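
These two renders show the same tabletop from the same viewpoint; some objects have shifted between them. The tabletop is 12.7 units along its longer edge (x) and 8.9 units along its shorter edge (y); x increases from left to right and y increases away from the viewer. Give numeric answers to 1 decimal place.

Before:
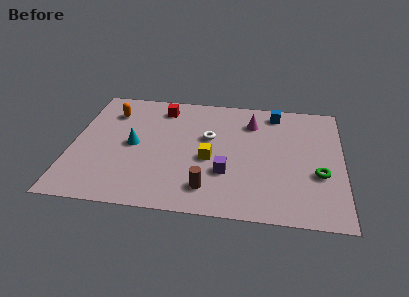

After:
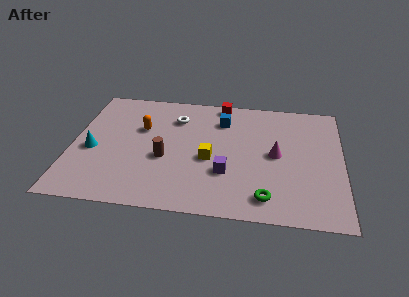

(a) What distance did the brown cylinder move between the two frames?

2.8

From (6.5, 1.7) to (4.4, 3.6), the brown cylinder covered √(2.1² + 1.9²) ≈ 2.8 units.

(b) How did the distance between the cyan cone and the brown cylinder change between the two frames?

-1.1

Before: roughly 4.5 units apart; after: 3.4. That's 1.1 units closer together.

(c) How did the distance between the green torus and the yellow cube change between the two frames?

-1.5

They were about 5.1 units apart before and 3.6 after — 1.5 units closer together.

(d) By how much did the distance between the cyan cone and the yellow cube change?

+1.9

They were about 3.6 units apart before and 5.5 after — 1.9 units further apart.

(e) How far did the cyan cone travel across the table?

2.0

From (2.9, 4.4) to (1.0, 3.8), the cyan cone covered √(1.9² + 0.6²) ≈ 2.0 units.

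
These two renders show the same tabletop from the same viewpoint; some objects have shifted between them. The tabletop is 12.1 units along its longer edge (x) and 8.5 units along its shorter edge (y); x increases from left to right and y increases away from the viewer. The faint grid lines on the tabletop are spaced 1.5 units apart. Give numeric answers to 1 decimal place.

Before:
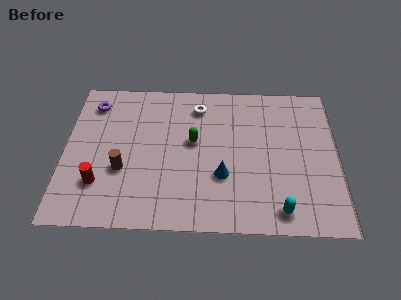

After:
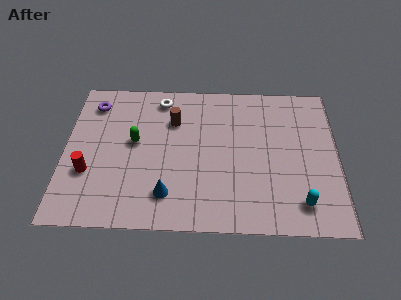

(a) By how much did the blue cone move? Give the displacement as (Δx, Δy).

(-2.4, -1.1)

The blue cone started near (7.0, 2.9) and ended near (4.6, 1.8).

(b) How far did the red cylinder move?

0.8

The red cylinder moved from about (1.6, 2.3) to (1.1, 2.9), a distance of √(0.5² + 0.6²) ≈ 0.8.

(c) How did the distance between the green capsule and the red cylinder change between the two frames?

-2.1

Before: roughly 4.8 units apart; after: 2.7. That's 2.1 units closer together.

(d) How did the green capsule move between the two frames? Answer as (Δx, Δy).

(-2.6, -0.1)

The green capsule was at about (5.7, 4.8) and moved to about (3.1, 4.7).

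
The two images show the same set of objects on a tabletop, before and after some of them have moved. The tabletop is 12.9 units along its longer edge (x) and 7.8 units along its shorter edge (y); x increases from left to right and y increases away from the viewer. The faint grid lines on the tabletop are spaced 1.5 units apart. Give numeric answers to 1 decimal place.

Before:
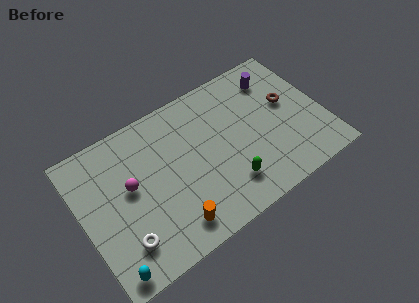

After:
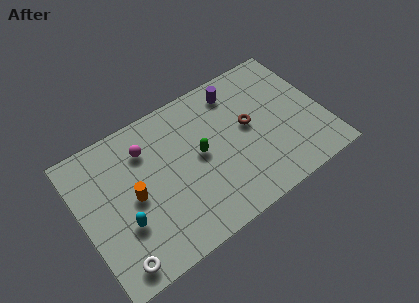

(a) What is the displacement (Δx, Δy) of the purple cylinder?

(-2.1, 0.3)

The purple cylinder was at about (10.8, 6.2) and moved to about (8.7, 6.5).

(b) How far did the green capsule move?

2.5

The green capsule was near (7.4, 1.8) before and (6.3, 4.1) after, so it travelled √(1.1² + 2.3²) ≈ 2.5 units.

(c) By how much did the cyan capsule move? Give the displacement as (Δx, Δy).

(1.1, 1.9)

From the two frames, the cyan capsule sits at roughly (0.9, 0.8) before and (2.0, 2.7) after.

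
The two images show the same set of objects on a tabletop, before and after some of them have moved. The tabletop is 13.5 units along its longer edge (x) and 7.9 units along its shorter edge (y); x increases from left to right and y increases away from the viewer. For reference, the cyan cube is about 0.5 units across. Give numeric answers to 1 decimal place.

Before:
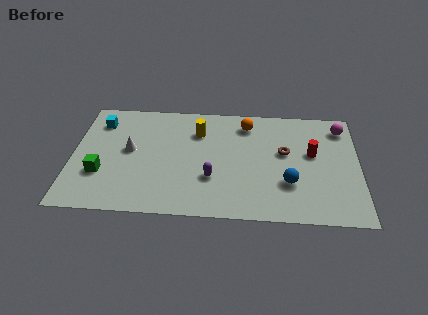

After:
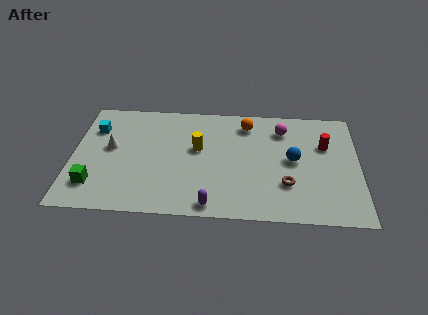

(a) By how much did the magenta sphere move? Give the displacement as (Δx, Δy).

(-2.8, -0.3)

The magenta sphere was at about (12.7, 6.5) and moved to about (9.9, 6.2).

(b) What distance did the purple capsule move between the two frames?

1.8

The purple capsule moved from about (6.6, 2.6) to (6.6, 0.8), a distance of √(0.0² + 1.8²) ≈ 1.8.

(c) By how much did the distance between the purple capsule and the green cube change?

+0.4

They were about 5.2 units apart before and 5.6 after — 0.4 units further apart.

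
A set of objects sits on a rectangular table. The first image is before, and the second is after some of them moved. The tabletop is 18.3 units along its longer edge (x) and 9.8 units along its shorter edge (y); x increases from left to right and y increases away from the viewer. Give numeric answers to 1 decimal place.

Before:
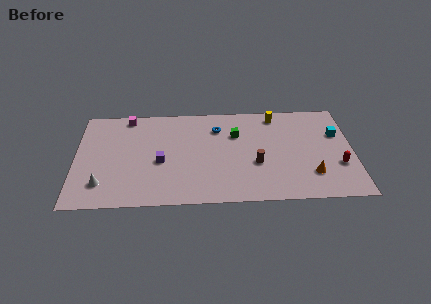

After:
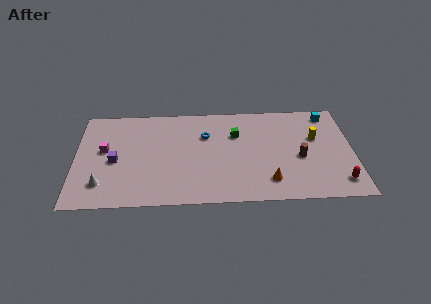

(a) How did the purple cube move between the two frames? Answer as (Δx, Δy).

(-3.0, 0.2)

The purple cube was at about (5.6, 4.2) and moved to about (2.6, 4.4).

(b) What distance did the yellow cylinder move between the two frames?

3.5

From (13.3, 8.5) to (15.9, 6.1), the yellow cylinder covered √(2.6² + 2.4²) ≈ 3.5 units.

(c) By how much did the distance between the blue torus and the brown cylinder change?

+2.2

Before: roughly 4.5 units apart; after: 6.7. That's 2.2 units further apart.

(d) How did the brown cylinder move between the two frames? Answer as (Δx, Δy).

(2.9, 0.5)

From the two frames, the brown cylinder sits at roughly (11.9, 3.7) before and (14.8, 4.2) after.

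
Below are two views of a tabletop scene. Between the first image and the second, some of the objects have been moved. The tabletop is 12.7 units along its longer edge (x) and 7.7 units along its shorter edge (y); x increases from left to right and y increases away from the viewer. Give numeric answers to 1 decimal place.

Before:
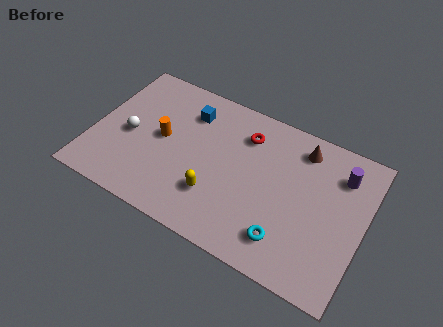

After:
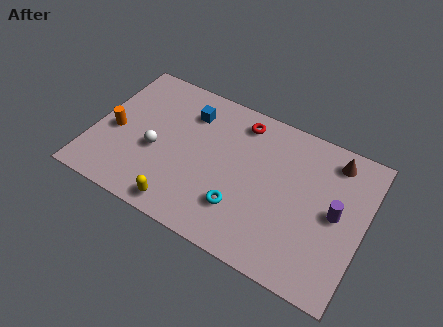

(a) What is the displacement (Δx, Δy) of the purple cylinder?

(0.0, -2.0)

From the two frames, the purple cylinder sits at roughly (11.4, 5.9) before and (11.4, 3.9) after.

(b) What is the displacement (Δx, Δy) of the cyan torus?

(-2.2, 0.5)

The cyan torus was at about (9.4, 1.6) and moved to about (7.2, 2.1).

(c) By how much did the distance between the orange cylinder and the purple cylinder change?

+2.0

Before: roughly 8.4 units apart; after: 10.4. That's 2.0 units further apart.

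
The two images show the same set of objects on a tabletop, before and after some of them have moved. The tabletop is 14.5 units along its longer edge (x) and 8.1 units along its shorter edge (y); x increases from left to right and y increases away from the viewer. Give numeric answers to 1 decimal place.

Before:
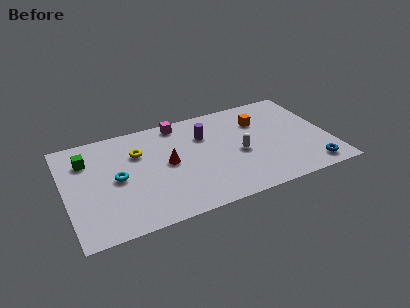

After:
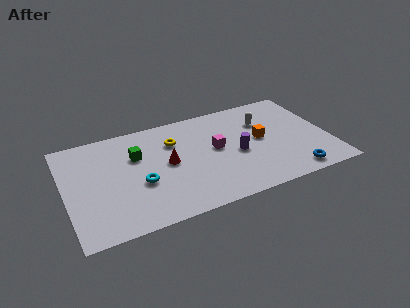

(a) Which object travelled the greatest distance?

the magenta cube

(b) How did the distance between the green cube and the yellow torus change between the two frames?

-0.7

Before: roughly 2.8 units apart; after: 2.1. That's 0.7 units closer together.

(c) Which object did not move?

the red cone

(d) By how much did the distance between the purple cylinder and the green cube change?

-0.8

They were about 6.5 units apart before and 5.7 after — 0.8 units closer together.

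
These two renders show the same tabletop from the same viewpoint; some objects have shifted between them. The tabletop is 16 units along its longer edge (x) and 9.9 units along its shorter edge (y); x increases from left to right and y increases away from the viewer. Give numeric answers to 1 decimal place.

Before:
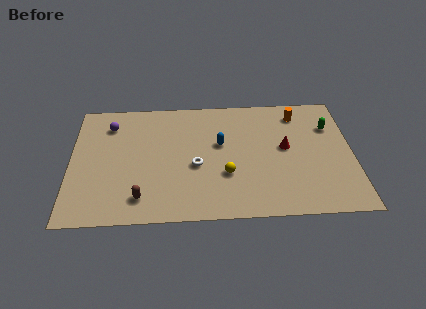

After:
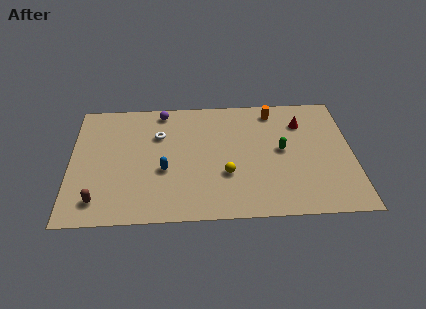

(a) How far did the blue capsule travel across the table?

3.8

The blue capsule was near (8.5, 5.9) before and (5.3, 3.9) after, so it travelled √(3.2² + 2.0²) ≈ 3.8 units.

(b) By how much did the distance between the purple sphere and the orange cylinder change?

-4.4

Before: roughly 10.8 units apart; after: 6.4. That's 4.4 units closer together.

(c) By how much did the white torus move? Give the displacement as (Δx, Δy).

(-2.1, 2.6)

The white torus was at about (7.1, 4.2) and moved to about (5.0, 6.8).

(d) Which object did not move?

the yellow sphere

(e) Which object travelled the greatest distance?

the blue capsule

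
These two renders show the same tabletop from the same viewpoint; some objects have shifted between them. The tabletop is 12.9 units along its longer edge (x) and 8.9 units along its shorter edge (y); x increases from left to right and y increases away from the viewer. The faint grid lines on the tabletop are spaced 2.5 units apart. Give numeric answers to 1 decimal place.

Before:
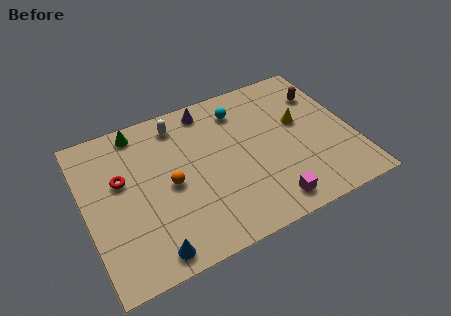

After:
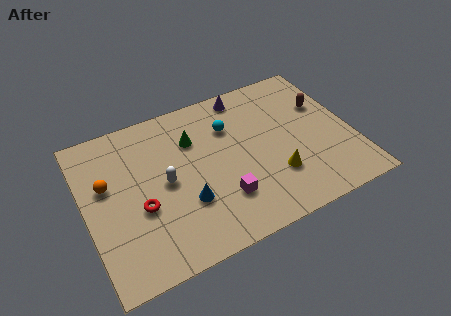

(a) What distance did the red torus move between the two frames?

2.0

The red torus was near (1.8, 5.4) before and (2.5, 3.5) after, so it travelled √(0.7² + 1.9²) ≈ 2.0 units.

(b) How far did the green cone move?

3.0

The green cone was near (2.9, 7.9) before and (5.4, 6.3) after, so it travelled √(2.5² + 1.6²) ≈ 3.0 units.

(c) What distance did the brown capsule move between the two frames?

0.7

The brown capsule was near (11.8, 6.5) before and (11.8, 5.8) after, so it travelled √(0.0² + 0.7²) ≈ 0.7 units.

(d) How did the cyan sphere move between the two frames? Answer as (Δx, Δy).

(-0.6, -0.8)

The cyan sphere was at about (7.8, 7.1) and moved to about (7.2, 6.3).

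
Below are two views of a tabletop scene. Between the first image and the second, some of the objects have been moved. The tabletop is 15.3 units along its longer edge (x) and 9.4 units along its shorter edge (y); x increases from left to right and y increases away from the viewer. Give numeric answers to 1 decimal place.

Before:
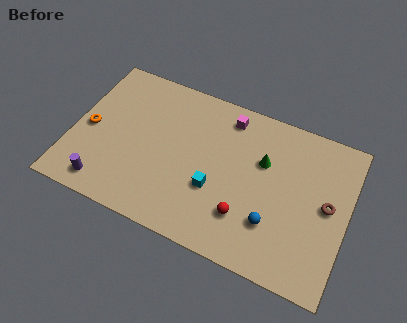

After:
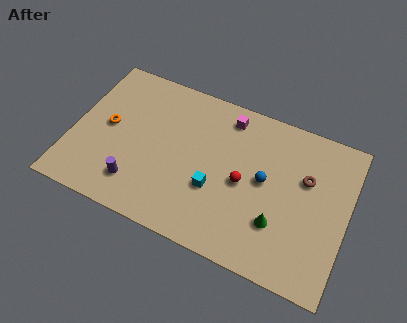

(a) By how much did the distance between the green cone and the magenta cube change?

+3.3

The distance was about 2.9 in the first image and 6.2 in the second, so they moved 3.3 units further apart.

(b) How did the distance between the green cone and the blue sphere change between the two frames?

-1.1

The distance was about 3.5 in the first image and 2.4 in the second, so they moved 1.1 units closer together.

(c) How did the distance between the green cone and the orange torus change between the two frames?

+0.3

They were about 9.7 units apart before and 10.0 after — 0.3 units further apart.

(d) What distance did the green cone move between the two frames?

3.5

The green cone was near (10.5, 6.1) before and (11.7, 2.8) after, so it travelled √(1.2² + 3.3²) ≈ 3.5 units.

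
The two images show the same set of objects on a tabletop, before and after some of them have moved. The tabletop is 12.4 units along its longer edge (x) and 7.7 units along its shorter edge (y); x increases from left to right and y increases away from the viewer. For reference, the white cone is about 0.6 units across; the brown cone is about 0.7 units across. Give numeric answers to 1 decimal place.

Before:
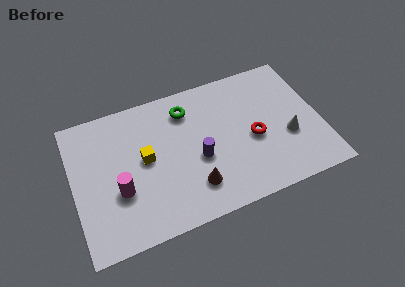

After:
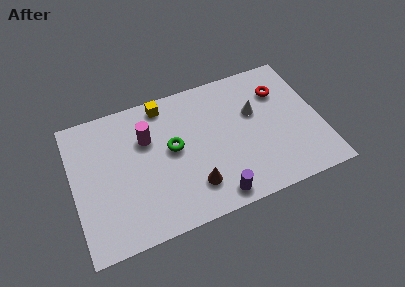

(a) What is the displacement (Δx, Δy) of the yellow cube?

(1.2, 2.7)

From the two frames, the yellow cube sits at roughly (3.6, 4.1) before and (4.8, 6.8) after.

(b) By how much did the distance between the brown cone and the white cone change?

-0.5

Before: roughly 5.0 units apart; after: 4.5. That's 0.5 units closer together.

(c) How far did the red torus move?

2.7

The red torus moved from about (9.0, 3.4) to (10.6, 5.6), a distance of √(1.6² + 2.2²) ≈ 2.7.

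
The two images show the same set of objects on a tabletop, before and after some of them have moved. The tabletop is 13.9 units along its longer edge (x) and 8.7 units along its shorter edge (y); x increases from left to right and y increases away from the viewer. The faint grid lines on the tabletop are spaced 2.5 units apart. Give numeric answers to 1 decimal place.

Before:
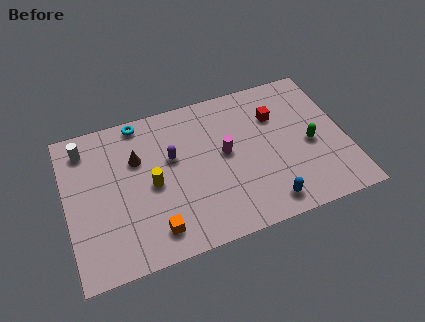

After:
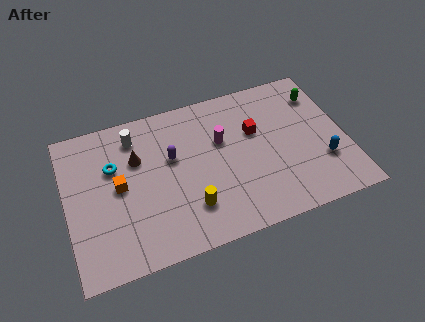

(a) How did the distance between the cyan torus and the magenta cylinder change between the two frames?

+0.3

They were about 5.1 units apart before and 5.4 after — 0.3 units further apart.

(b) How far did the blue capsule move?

3.4

The blue capsule was near (9.6, 1.2) before and (12.6, 2.7) after, so it travelled √(3.0² + 1.5²) ≈ 3.4 units.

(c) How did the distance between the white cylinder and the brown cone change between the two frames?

-1.6

Before: roughly 2.9 units apart; after: 1.3. That's 1.6 units closer together.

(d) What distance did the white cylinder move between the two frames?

2.5

The white cylinder was near (1.1, 7.2) before and (3.6, 7.1) after, so it travelled √(2.5² + 0.1²) ≈ 2.5 units.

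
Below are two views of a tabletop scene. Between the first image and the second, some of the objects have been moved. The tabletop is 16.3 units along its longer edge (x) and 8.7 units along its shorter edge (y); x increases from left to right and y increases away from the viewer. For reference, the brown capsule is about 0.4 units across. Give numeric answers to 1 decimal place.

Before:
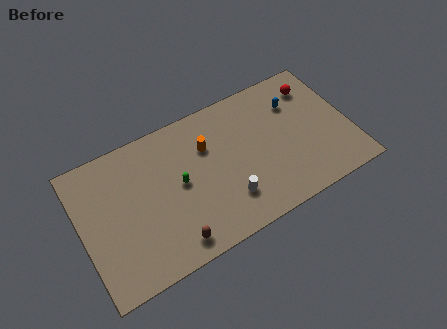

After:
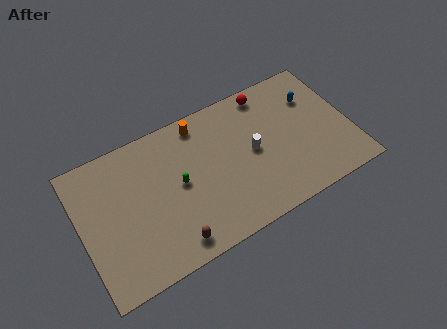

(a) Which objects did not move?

the green capsule and the brown capsule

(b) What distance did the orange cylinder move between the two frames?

1.6

The orange cylinder was near (7.8, 6.0) before and (7.6, 7.6) after, so it travelled √(0.2² + 1.6²) ≈ 1.6 units.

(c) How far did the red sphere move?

2.9

The red sphere was near (14.6, 6.9) before and (11.8, 7.7) after, so it travelled √(2.8² + 0.8²) ≈ 2.9 units.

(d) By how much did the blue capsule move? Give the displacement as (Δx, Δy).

(1.1, -0.1)

From the two frames, the blue capsule sits at roughly (13.3, 6.3) before and (14.4, 6.2) after.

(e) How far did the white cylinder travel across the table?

2.9

From (8.5, 2.2) to (10.4, 4.4), the white cylinder covered √(1.9² + 2.2²) ≈ 2.9 units.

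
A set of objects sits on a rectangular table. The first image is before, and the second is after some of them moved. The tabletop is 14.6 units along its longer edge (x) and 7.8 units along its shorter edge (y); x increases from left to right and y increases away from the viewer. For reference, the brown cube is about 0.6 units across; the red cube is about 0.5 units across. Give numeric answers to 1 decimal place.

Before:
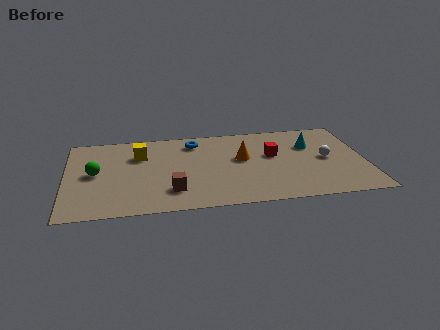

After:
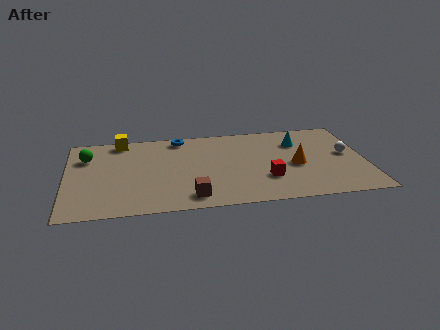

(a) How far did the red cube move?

2.2

The red cube was near (10.1, 4.6) before and (9.7, 2.4) after, so it travelled √(0.4² + 2.2²) ≈ 2.2 units.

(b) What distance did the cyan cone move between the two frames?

0.7

The cyan cone was near (12.0, 5.3) before and (11.4, 5.7) after, so it travelled √(0.6² + 0.4²) ≈ 0.7 units.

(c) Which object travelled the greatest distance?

the orange cone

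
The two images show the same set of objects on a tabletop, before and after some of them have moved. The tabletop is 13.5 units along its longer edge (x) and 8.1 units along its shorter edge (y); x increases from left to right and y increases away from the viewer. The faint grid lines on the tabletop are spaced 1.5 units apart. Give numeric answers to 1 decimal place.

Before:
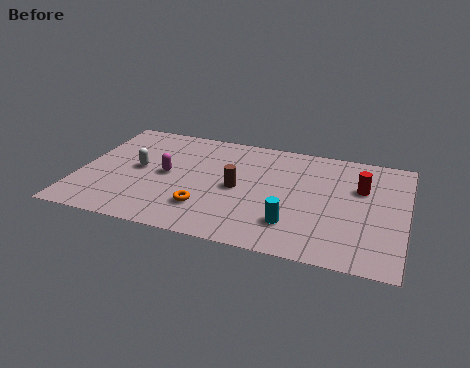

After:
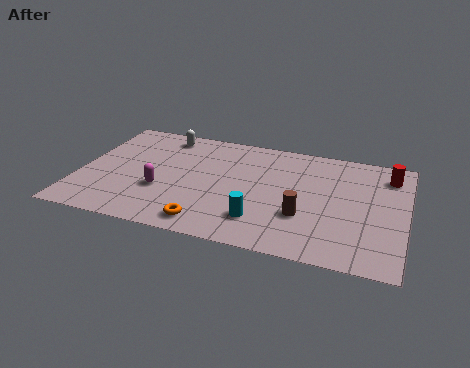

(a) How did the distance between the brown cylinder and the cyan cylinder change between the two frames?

-1.2

The distance was about 3.1 in the first image and 1.9 in the second, so they moved 1.2 units closer together.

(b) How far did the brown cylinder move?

3.0

The brown cylinder was near (6.6, 3.9) before and (9.4, 2.7) after, so it travelled √(2.8² + 1.2²) ≈ 3.0 units.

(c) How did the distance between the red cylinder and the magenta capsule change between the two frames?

+1.8

The distance was about 8.1 in the first image and 9.9 in the second, so they moved 1.8 units further apart.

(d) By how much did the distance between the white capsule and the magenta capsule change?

+2.9

The distance was about 1.2 in the first image and 4.1 in the second, so they moved 2.9 units further apart.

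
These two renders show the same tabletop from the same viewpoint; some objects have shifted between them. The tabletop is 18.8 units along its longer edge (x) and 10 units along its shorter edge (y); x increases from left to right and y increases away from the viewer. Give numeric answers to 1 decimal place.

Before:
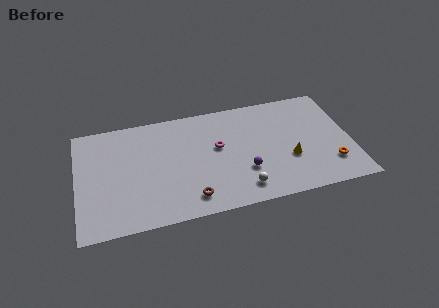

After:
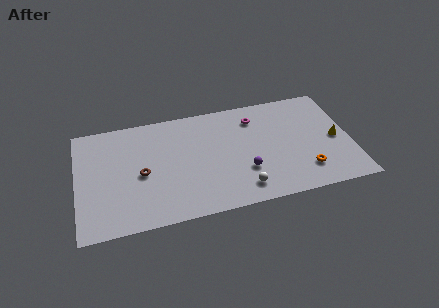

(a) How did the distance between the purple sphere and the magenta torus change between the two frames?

+1.7

The distance was about 3.1 in the first image and 4.8 in the second, so they moved 1.7 units further apart.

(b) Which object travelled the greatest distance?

the brown torus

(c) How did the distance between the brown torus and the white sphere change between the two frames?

+3.8

The distance was about 3.5 in the first image and 7.3 in the second, so they moved 3.8 units further apart.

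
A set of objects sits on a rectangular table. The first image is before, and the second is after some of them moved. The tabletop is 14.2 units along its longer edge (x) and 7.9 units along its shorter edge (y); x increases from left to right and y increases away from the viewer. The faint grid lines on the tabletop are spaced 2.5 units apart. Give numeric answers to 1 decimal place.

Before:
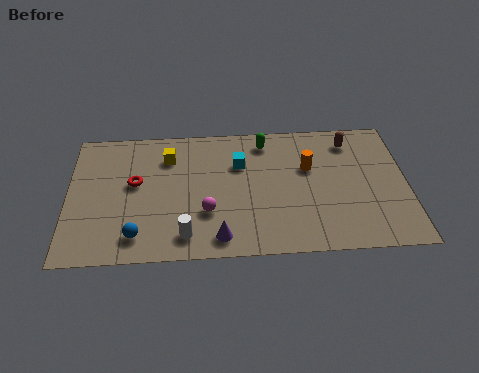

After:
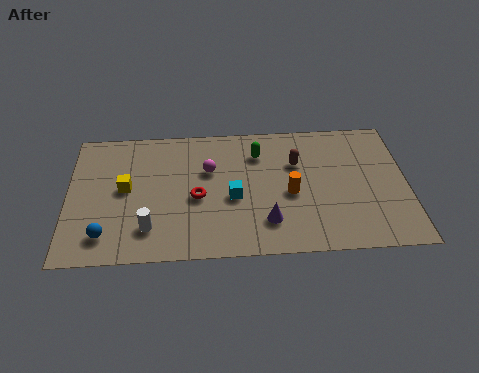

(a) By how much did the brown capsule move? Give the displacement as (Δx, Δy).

(-2.3, -1.2)

From the two frames, the brown capsule sits at roughly (11.9, 6.5) before and (9.6, 5.3) after.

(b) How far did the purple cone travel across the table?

2.2

From (6.3, 1.1) to (8.3, 1.9), the purple cone covered √(2.0² + 0.8²) ≈ 2.2 units.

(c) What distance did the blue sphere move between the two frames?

1.3

The blue sphere moved from about (2.9, 1.4) to (1.6, 1.5), a distance of √(1.3² + 0.1²) ≈ 1.3.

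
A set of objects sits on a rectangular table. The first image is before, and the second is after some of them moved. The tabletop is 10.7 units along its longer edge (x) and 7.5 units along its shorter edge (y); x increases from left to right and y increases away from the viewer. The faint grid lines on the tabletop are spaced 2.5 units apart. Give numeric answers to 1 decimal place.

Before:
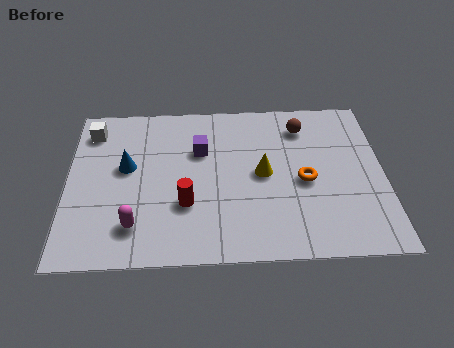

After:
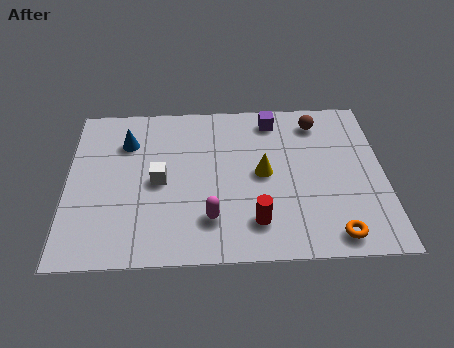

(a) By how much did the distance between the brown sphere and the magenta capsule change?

-1.5

They were about 7.2 units apart before and 5.7 after — 1.5 units closer together.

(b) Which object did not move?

the yellow cone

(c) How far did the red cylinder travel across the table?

2.5

From (4.0, 2.5) to (6.3, 1.6), the red cylinder covered √(2.3² + 0.9²) ≈ 2.5 units.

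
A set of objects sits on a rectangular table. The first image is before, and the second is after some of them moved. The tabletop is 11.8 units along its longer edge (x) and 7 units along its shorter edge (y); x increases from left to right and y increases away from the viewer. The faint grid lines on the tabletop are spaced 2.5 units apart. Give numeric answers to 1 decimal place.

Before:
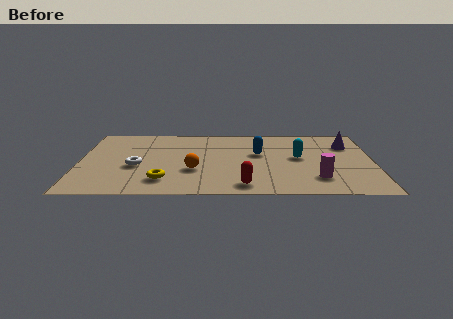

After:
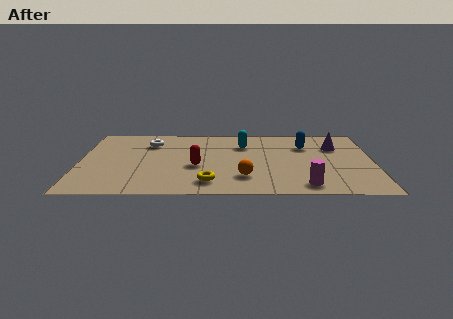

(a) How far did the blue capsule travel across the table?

2.1

From (7.2, 4.2) to (9.1, 5.0), the blue capsule covered √(1.9² + 0.8²) ≈ 2.1 units.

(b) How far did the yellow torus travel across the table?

1.8

The yellow torus was near (3.4, 1.5) before and (5.2, 1.3) after, so it travelled √(1.8² + 0.2²) ≈ 1.8 units.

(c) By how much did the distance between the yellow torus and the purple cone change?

-2.0

The distance was about 8.2 in the first image and 6.2 in the second, so they moved 2.0 units closer together.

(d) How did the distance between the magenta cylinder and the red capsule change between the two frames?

+1.7

Before: roughly 3.0 units apart; after: 4.7. That's 1.7 units further apart.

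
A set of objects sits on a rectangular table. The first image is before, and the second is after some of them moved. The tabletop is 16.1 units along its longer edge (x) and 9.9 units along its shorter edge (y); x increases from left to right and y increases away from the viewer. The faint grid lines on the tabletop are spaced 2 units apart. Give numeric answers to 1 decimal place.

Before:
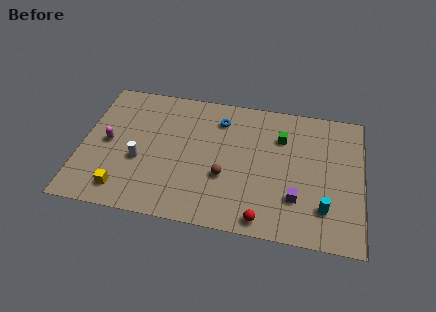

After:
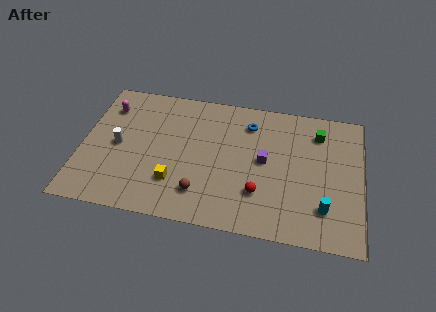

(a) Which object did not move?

the cyan cylinder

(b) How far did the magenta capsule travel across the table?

2.7

The magenta capsule moved from about (1.5, 4.9) to (1.3, 7.6), a distance of √(0.2² + 2.7²) ≈ 2.7.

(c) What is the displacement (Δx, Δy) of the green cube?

(2.1, 0.7)

The green cube started near (11.4, 7.1) and ended near (13.5, 7.8).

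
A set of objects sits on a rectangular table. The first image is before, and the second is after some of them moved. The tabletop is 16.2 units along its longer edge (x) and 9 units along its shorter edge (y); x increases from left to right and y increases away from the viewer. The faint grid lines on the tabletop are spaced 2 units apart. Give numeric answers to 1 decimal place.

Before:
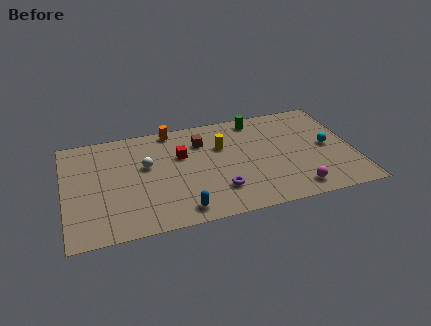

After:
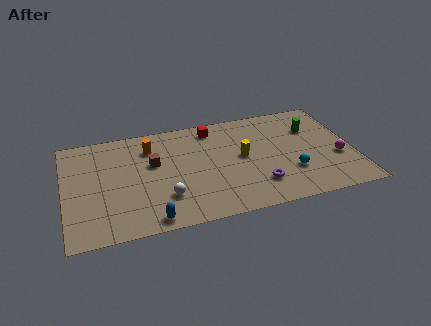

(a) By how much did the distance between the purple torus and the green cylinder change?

-0.8

Before: roughly 6.1 units apart; after: 5.3. That's 0.8 units closer together.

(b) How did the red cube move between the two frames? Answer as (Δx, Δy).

(1.9, 1.9)

The red cube started near (6.6, 5.8) and ended near (8.5, 7.7).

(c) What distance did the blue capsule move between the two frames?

1.7

The blue capsule moved from about (6.3, 1.2) to (4.6, 0.9), a distance of √(1.7² + 0.3²) ≈ 1.7.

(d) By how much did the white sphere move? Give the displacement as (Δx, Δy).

(0.9, -2.9)

The white sphere was at about (4.6, 5.4) and moved to about (5.5, 2.5).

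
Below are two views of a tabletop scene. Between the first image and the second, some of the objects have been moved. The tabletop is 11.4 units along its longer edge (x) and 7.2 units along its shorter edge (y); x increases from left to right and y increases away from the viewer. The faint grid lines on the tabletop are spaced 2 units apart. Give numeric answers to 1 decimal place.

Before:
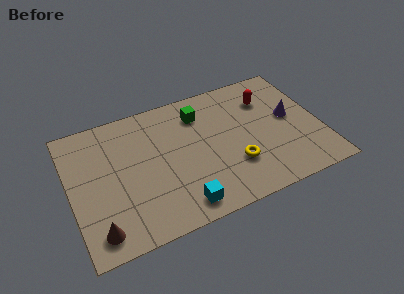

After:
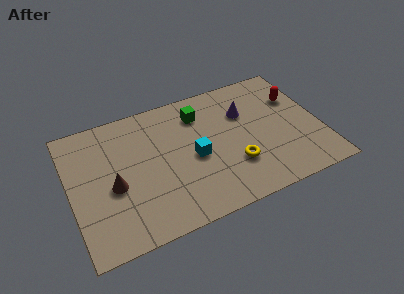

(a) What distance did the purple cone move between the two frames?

2.2

From (10.1, 3.9) to (8.1, 4.9), the purple cone covered √(2.0² + 1.0²) ≈ 2.2 units.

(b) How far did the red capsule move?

1.4

The red capsule was near (9.2, 5.3) before and (10.5, 4.9) after, so it travelled √(1.3² + 0.4²) ≈ 1.4 units.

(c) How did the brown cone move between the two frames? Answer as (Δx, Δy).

(0.9, 2.0)

From the two frames, the brown cone sits at roughly (1.0, 1.1) before and (1.9, 3.1) after.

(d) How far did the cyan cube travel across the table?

2.5

The cyan cube moved from about (4.7, 1.0) to (5.6, 3.3), a distance of √(0.9² + 2.3²) ≈ 2.5.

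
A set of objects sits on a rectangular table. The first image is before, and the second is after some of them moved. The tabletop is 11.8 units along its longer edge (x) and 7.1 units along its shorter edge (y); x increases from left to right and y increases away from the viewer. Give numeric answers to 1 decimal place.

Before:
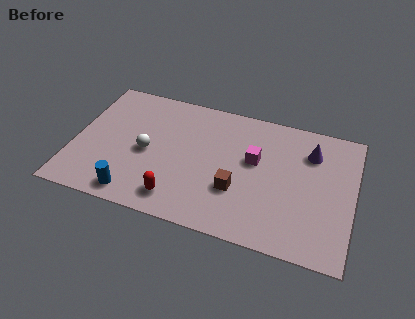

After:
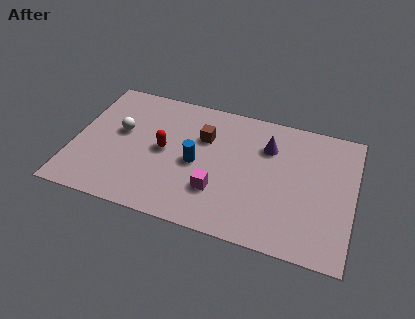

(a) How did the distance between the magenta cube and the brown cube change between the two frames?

+0.9

The distance was about 1.9 in the first image and 2.8 in the second, so they moved 0.9 units further apart.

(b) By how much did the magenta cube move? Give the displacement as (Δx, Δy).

(-1.4, -2.1)

The magenta cube started near (7.6, 4.2) and ended near (6.2, 2.1).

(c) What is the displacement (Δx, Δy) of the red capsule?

(-0.8, 2.4)

The red capsule was at about (4.6, 1.2) and moved to about (3.8, 3.6).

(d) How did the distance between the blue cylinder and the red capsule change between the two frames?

-0.4

Before: roughly 1.8 units apart; after: 1.4. That's 0.4 units closer together.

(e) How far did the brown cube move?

2.9

From (7.0, 2.4) to (5.4, 4.8), the brown cube covered √(1.6² + 2.4²) ≈ 2.9 units.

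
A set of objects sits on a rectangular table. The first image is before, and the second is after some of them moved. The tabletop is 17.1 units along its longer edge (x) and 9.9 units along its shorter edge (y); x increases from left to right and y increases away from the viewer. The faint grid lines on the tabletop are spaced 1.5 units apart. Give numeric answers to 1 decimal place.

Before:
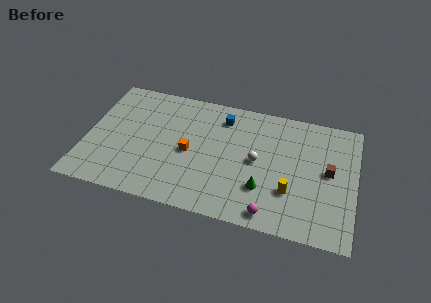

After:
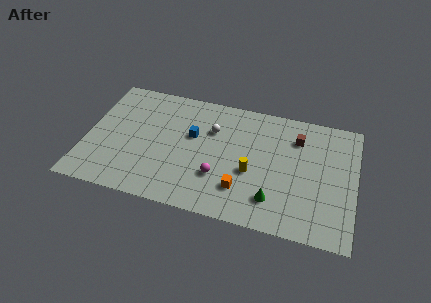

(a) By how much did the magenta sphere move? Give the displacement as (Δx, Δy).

(-3.4, 2.0)

From the two frames, the magenta sphere sits at roughly (12.0, 1.1) before and (8.6, 3.1) after.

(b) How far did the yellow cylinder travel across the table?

2.7

The yellow cylinder was near (13.1, 3.1) before and (10.6, 4.0) after, so it travelled √(2.5² + 0.9²) ≈ 2.7 units.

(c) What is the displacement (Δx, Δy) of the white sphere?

(-3.0, 1.8)

The white sphere started near (10.9, 5.0) and ended near (7.9, 6.8).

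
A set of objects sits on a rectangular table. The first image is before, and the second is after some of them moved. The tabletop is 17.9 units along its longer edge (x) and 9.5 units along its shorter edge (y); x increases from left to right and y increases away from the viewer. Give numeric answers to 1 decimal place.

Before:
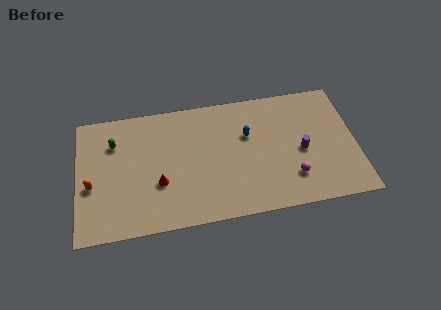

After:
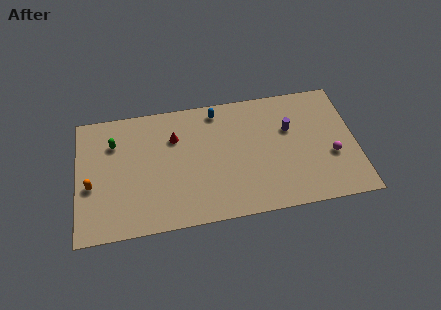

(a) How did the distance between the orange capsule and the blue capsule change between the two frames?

-1.0

Before: roughly 10.3 units apart; after: 9.3. That's 1.0 units closer together.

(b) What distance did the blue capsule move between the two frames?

2.9

The blue capsule was near (11.0, 6.1) before and (9.1, 8.3) after, so it travelled √(1.9² + 2.2²) ≈ 2.9 units.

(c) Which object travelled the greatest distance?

the red cone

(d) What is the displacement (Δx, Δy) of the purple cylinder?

(-0.7, 1.8)

The purple cylinder was at about (14.4, 4.3) and moved to about (13.7, 6.1).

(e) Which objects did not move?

the orange capsule and the green capsule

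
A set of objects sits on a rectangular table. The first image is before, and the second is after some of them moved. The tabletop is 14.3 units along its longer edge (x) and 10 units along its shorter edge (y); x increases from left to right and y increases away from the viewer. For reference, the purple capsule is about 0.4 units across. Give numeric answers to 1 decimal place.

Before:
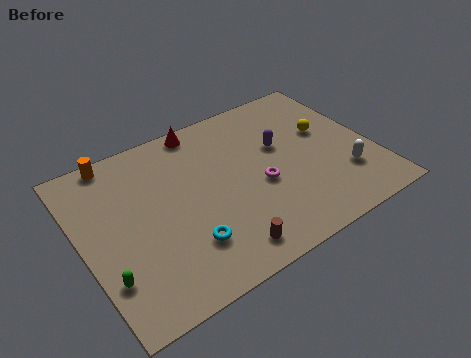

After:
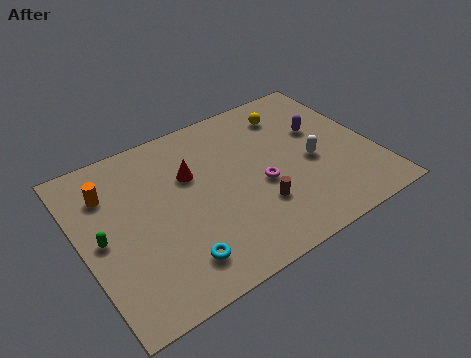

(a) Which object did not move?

the magenta torus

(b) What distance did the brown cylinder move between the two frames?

2.6

The brown cylinder moved from about (6.2, 1.4) to (8.2, 3.0), a distance of √(2.0² + 1.6²) ≈ 2.6.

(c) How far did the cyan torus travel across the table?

0.9

The cyan torus moved from about (4.6, 2.6) to (4.0, 1.9), a distance of √(0.6² + 0.7²) ≈ 0.9.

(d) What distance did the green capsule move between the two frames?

2.2

From (0.8, 2.7) to (0.9, 4.9), the green capsule covered √(0.1² + 2.2²) ≈ 2.2 units.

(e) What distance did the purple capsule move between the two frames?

2.0

The purple capsule moved from about (10.0, 6.1) to (12.0, 6.2), a distance of √(2.0² + 0.1²) ≈ 2.0.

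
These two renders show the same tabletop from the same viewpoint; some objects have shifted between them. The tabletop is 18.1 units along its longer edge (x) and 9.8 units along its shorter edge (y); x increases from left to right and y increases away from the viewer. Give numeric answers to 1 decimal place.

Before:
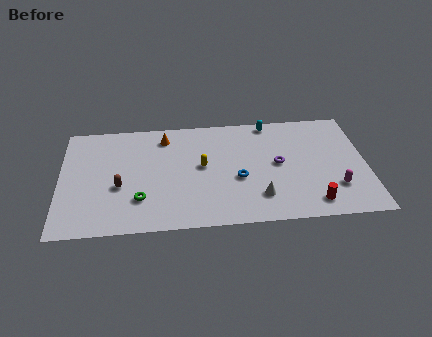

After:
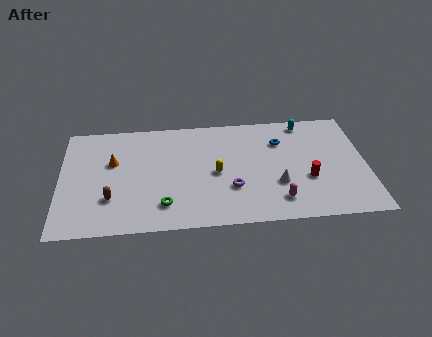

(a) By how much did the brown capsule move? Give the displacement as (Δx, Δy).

(-0.5, -1.0)

The brown capsule started near (3.5, 3.9) and ended near (3.0, 2.9).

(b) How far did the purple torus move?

3.4

From (12.9, 5.1) to (10.1, 3.2), the purple torus covered √(2.8² + 1.9²) ≈ 3.4 units.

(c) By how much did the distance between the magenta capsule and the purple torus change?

-1.1

They were about 4.1 units apart before and 3.0 after — 1.1 units closer together.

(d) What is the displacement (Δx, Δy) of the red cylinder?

(-0.2, 2.1)

The red cylinder started near (14.8, 1.5) and ended near (14.6, 3.6).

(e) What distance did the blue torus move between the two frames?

4.0

The blue torus moved from about (10.5, 4.0) to (13.1, 7.1), a distance of √(2.6² + 3.1²) ≈ 4.0.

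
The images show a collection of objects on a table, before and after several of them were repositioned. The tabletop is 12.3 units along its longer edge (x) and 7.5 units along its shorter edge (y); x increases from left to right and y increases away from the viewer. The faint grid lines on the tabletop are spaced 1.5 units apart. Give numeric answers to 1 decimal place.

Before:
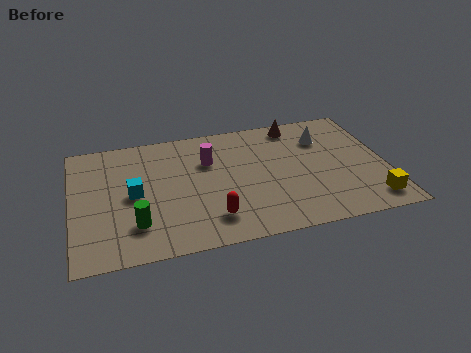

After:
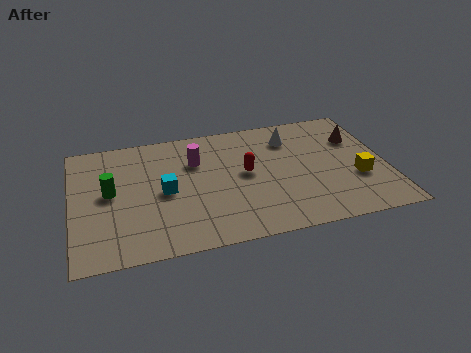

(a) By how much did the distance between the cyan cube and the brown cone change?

+0.7

Before: roughly 7.2 units apart; after: 7.9. That's 0.7 units further apart.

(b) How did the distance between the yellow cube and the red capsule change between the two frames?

-1.7

The distance was about 6.2 in the first image and 4.5 in the second, so they moved 1.7 units closer together.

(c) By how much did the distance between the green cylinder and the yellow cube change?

+0.6

Before: roughly 9.1 units apart; after: 9.7. That's 0.6 units further apart.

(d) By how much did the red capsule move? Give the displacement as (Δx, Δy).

(1.5, 2.4)

The red capsule started near (5.3, 1.6) and ended near (6.8, 4.0).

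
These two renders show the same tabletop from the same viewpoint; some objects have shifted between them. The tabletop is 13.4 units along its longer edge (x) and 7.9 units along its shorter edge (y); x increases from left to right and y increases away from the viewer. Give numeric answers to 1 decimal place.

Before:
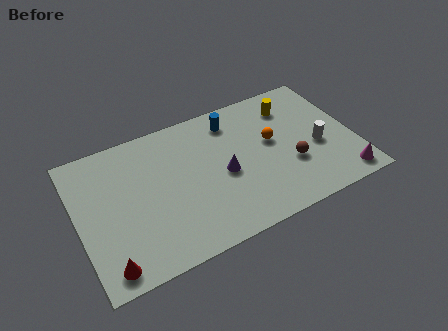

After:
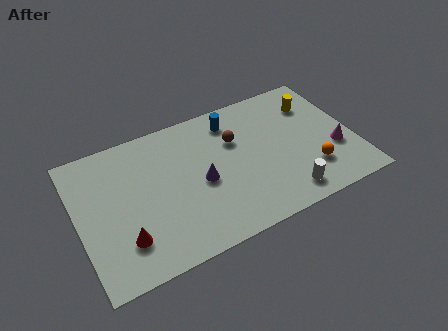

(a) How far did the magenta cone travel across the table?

1.8

From (12.5, 1.0) to (12.4, 2.8), the magenta cone covered √(0.1² + 1.8²) ≈ 1.8 units.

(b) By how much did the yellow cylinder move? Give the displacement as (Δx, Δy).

(1.1, -0.3)

The yellow cylinder was at about (10.7, 6.2) and moved to about (11.8, 5.9).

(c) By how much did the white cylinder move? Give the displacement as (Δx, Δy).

(-1.9, -2.1)

From the two frames, the white cylinder sits at roughly (11.6, 3.3) before and (9.7, 1.2) after.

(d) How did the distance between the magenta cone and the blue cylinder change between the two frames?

-1.3

The distance was about 7.2 in the first image and 5.9 in the second, so they moved 1.3 units closer together.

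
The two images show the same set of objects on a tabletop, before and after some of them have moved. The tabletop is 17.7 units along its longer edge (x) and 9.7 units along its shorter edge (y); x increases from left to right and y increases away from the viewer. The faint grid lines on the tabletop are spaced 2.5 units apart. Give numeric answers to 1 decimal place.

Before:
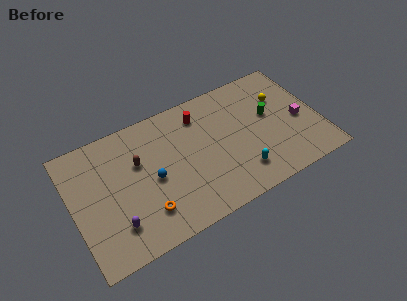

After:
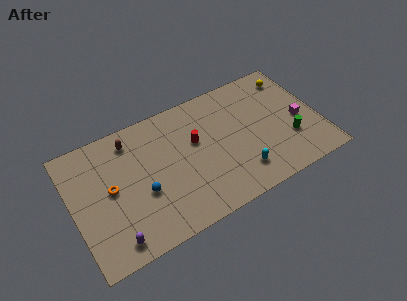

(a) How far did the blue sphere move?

1.1

The blue sphere moved from about (5.6, 4.5) to (4.8, 3.8), a distance of √(0.8² + 0.7²) ≈ 1.1.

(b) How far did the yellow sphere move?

1.7

The yellow sphere moved from about (15.3, 6.6) to (16.3, 8.0), a distance of √(1.0² + 1.4²) ≈ 1.7.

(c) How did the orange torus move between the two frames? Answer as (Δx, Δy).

(-2.1, 2.8)

The orange torus was at about (4.8, 2.3) and moved to about (2.7, 5.1).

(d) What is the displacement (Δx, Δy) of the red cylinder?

(-0.6, -1.9)

The red cylinder started near (9.5, 7.8) and ended near (8.9, 5.9).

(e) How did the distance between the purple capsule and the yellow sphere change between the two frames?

+2.1

Before: roughly 13.3 units apart; after: 15.4. That's 2.1 units further apart.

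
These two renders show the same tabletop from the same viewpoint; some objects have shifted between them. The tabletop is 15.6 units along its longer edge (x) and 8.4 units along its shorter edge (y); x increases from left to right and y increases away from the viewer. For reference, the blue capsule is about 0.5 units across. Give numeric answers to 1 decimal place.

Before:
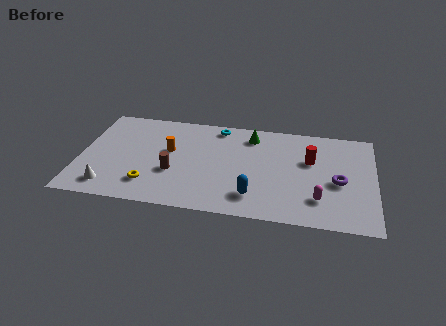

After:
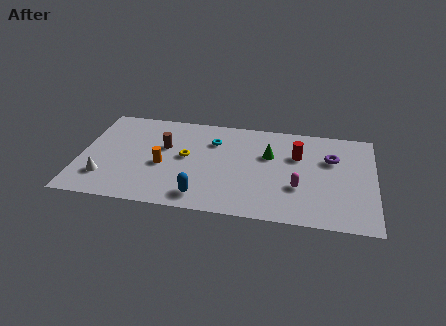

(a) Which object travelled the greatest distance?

the yellow torus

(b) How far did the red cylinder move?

0.8

From (12.2, 5.3) to (11.5, 5.6), the red cylinder covered √(0.7² + 0.3²) ≈ 0.8 units.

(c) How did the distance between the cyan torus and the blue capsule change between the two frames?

-1.2

Before: roughly 6.0 units apart; after: 4.8. That's 1.2 units closer together.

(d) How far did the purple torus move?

1.9

From (13.7, 3.7) to (13.3, 5.6), the purple torus covered √(0.4² + 1.9²) ≈ 1.9 units.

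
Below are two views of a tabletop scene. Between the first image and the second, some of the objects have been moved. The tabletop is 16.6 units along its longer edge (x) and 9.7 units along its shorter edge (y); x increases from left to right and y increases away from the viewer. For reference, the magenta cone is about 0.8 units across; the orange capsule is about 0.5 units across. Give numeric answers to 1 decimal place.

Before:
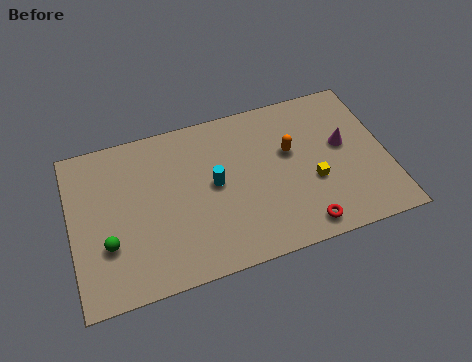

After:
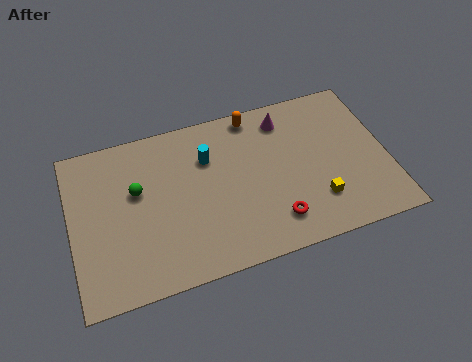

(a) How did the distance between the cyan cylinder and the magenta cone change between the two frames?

-2.5

Before: roughly 6.9 units apart; after: 4.4. That's 2.5 units closer together.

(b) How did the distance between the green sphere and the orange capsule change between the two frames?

-3.2

The distance was about 10.2 in the first image and 7.0 in the second, so they moved 3.2 units closer together.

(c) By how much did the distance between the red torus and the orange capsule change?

+2.0

They were about 4.7 units apart before and 6.7 after — 2.0 units further apart.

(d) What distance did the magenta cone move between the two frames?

3.8

The magenta cone moved from about (14.4, 5.5) to (11.5, 8.0), a distance of √(2.9² + 2.5²) ≈ 3.8.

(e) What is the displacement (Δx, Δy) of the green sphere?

(1.7, 2.7)

From the two frames, the green sphere sits at roughly (1.8, 3.2) before and (3.5, 5.9) after.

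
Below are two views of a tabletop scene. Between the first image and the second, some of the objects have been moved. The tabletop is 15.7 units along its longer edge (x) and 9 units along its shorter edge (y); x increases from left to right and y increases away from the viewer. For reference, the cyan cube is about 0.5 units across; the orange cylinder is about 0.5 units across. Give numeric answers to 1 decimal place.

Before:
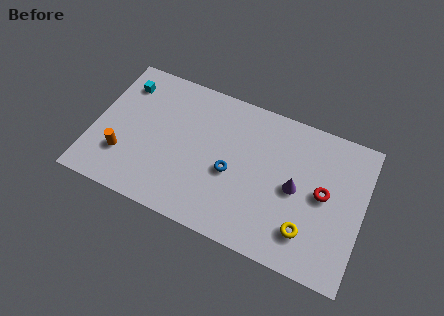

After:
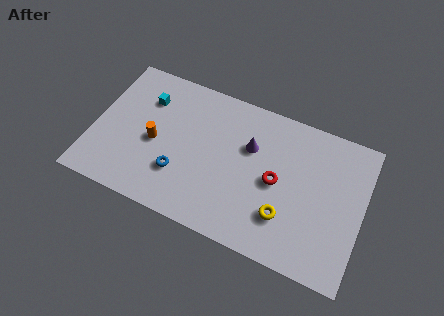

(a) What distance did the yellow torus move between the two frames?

1.4

The yellow torus was near (12.7, 2.1) before and (11.4, 2.5) after, so it travelled √(1.3² + 0.4²) ≈ 1.4 units.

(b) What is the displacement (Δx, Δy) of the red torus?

(-2.7, -0.3)

The red torus was at about (13.4, 4.7) and moved to about (10.7, 4.4).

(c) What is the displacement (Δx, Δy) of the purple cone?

(-2.8, 1.5)

The purple cone was at about (11.8, 4.4) and moved to about (9.0, 5.9).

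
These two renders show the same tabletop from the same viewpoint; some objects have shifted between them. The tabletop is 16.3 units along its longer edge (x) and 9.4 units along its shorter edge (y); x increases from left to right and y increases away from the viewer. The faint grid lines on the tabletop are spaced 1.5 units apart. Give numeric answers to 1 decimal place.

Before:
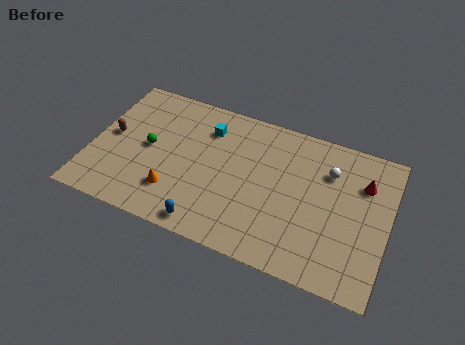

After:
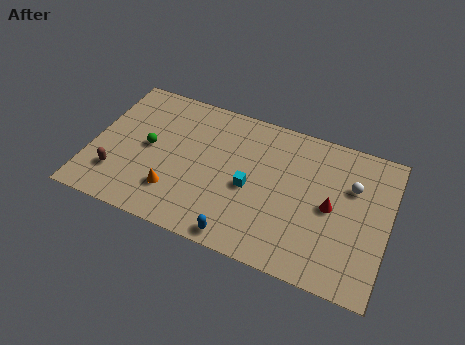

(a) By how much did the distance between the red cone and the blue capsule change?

-3.9

Before: roughly 9.8 units apart; after: 5.9. That's 3.9 units closer together.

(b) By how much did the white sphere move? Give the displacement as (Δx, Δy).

(1.3, -0.5)

The white sphere was at about (12.9, 6.8) and moved to about (14.2, 6.3).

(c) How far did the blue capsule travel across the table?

1.8

The blue capsule moved from about (6.8, 1.0) to (8.6, 0.9), a distance of √(1.8² + 0.1²) ≈ 1.8.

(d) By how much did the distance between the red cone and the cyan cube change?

-4.3

They were about 8.7 units apart before and 4.4 after — 4.3 units closer together.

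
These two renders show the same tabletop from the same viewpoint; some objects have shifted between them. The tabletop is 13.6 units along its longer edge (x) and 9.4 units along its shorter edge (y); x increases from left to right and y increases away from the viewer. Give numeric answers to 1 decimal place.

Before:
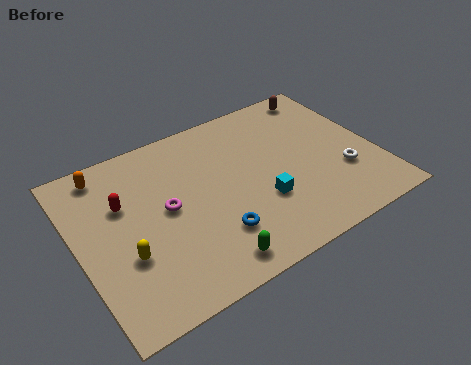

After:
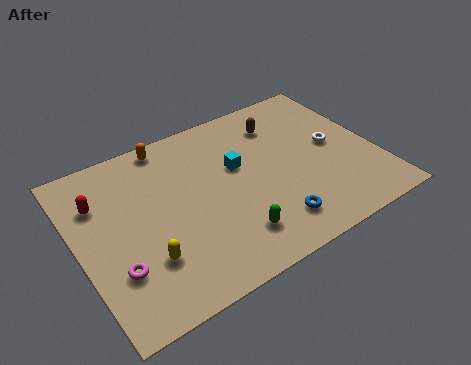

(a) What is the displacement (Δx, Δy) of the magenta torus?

(-2.6, -2.1)

The magenta torus was at about (4.0, 4.9) and moved to about (1.4, 2.8).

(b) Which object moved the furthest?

the magenta torus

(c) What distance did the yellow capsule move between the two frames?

1.0

The yellow capsule was near (1.9, 3.3) before and (2.7, 2.7) after, so it travelled √(0.8² + 0.6²) ≈ 1.0 units.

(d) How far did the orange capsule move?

2.9

The orange capsule moved from about (1.7, 8.2) to (4.6, 8.5), a distance of √(2.9² + 0.3²) ≈ 2.9.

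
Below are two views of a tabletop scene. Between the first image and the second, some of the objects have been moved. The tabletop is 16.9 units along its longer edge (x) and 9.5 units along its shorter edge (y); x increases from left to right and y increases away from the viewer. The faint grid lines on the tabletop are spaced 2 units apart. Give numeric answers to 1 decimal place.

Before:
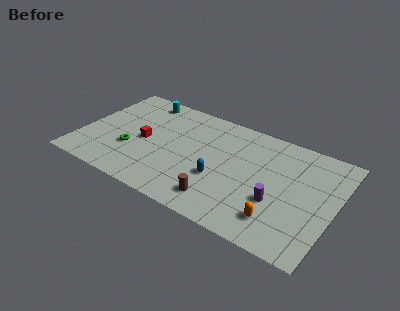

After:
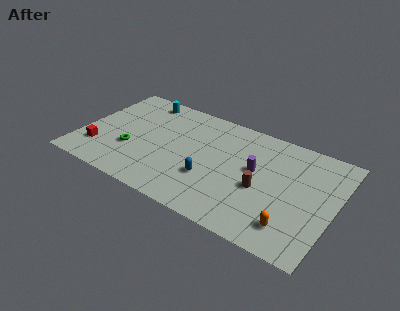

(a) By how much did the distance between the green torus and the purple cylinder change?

-1.4

Before: roughly 9.8 units apart; after: 8.4. That's 1.4 units closer together.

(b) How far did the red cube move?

3.5

The red cube was near (4.2, 4.5) before and (1.4, 2.4) after, so it travelled √(2.8² + 2.1²) ≈ 3.5 units.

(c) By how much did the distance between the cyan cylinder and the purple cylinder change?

-2.3

They were about 11.0 units apart before and 8.7 after — 2.3 units closer together.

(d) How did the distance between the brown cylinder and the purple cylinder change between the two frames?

-2.4

The distance was about 3.9 in the first image and 1.5 in the second, so they moved 2.4 units closer together.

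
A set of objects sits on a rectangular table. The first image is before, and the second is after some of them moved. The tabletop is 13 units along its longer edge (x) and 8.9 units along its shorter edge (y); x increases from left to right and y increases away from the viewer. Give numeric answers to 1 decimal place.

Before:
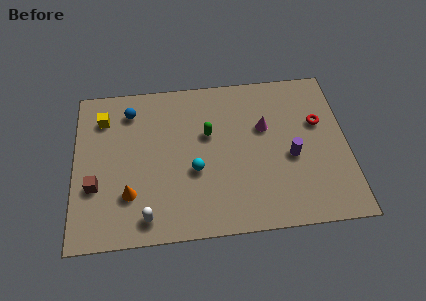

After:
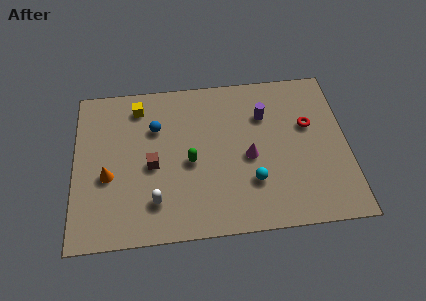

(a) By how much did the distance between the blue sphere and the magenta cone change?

-1.7

They were about 6.6 units apart before and 4.9 after — 1.7 units closer together.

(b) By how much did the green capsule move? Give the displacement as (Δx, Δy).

(-0.9, -1.5)

The green capsule was at about (6.4, 5.5) and moved to about (5.5, 4.0).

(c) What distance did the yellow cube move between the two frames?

1.8

The yellow cube moved from about (1.4, 6.9) to (3.1, 7.4), a distance of √(1.7² + 0.5²) ≈ 1.8.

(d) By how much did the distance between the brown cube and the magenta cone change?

-3.9

They were about 8.5 units apart before and 4.6 after — 3.9 units closer together.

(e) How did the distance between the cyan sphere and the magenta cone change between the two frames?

-2.6

Before: roughly 4.0 units apart; after: 1.4. That's 2.6 units closer together.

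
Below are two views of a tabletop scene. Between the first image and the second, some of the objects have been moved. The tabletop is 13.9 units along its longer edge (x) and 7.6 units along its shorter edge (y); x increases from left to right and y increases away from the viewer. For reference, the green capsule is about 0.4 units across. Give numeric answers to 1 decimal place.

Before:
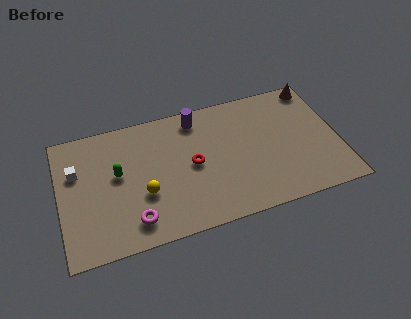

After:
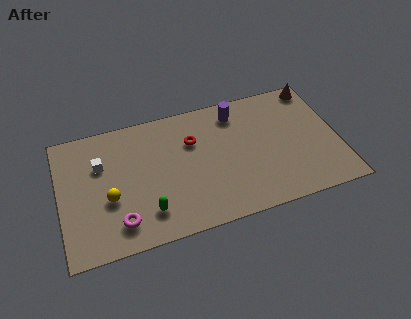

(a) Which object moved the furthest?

the green capsule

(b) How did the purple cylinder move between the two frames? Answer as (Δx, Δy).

(2.0, -0.2)

From the two frames, the purple cylinder sits at roughly (7.0, 6.5) before and (9.0, 6.3) after.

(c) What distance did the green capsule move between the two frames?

2.9

From (2.9, 4.3) to (4.2, 1.7), the green capsule covered √(1.3² + 2.6²) ≈ 2.9 units.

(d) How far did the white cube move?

1.2

The white cube was near (0.9, 5.0) before and (2.1, 5.1) after, so it travelled √(1.2² + 0.1²) ≈ 1.2 units.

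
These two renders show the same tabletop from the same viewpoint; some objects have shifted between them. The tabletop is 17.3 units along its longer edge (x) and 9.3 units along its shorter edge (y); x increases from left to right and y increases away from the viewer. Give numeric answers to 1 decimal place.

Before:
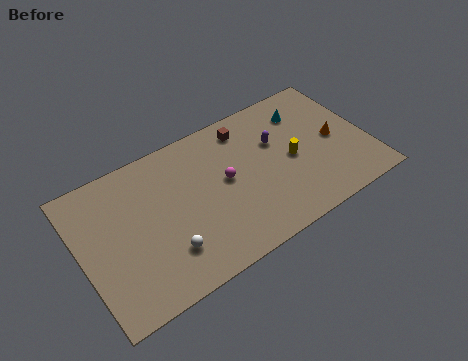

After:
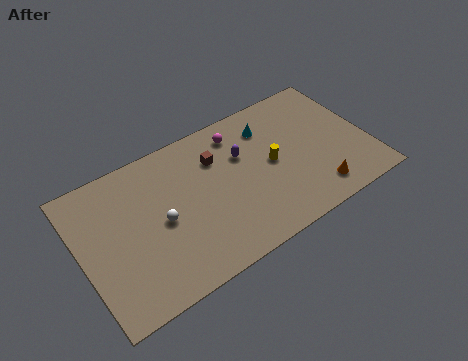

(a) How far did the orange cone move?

3.4

The orange cone was near (15.4, 4.5) before and (13.7, 1.6) after, so it travelled √(1.7² + 2.9²) ≈ 3.4 units.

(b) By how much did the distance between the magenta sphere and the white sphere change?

+1.4

Before: roughly 4.8 units apart; after: 6.2. That's 1.4 units further apart.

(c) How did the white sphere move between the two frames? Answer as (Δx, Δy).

(0.0, 2.0)

The white sphere started near (4.7, 2.4) and ended near (4.7, 4.4).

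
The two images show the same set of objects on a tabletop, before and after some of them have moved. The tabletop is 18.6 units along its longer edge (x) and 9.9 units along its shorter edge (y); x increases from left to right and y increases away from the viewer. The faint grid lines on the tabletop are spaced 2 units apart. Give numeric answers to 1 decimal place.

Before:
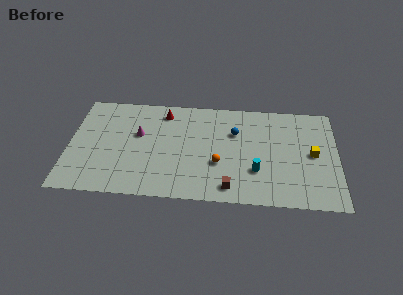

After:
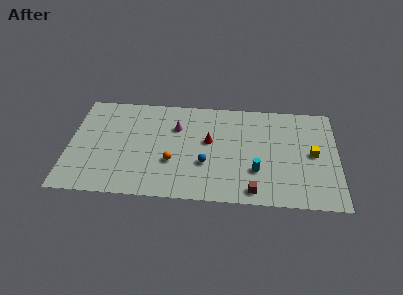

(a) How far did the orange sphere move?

3.2

The orange sphere was near (10.4, 3.6) before and (7.2, 3.5) after, so it travelled √(3.2² + 0.1²) ≈ 3.2 units.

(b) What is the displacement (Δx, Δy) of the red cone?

(3.2, -2.6)

From the two frames, the red cone sits at roughly (6.5, 8.3) before and (9.7, 5.7) after.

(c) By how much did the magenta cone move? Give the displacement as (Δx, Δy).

(2.6, 0.9)

The magenta cone started near (4.8, 6.0) and ended near (7.4, 6.9).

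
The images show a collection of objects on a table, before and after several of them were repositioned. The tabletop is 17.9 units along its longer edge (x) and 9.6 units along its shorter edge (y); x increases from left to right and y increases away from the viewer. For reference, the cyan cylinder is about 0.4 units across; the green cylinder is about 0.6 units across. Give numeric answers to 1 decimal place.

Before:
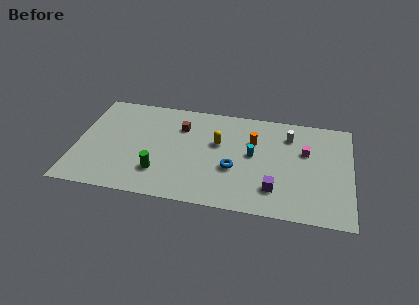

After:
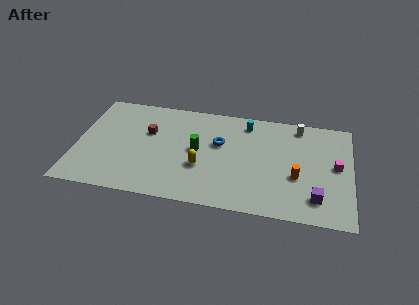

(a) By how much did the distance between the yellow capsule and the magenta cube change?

+3.1

Before: roughly 5.7 units apart; after: 8.8. That's 3.1 units further apart.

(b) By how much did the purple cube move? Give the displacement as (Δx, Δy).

(2.7, -0.3)

The purple cube started near (13.0, 2.3) and ended near (15.7, 2.0).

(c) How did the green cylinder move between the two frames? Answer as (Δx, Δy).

(2.4, 2.5)

From the two frames, the green cylinder sits at roughly (5.5, 2.5) before and (7.9, 5.0) after.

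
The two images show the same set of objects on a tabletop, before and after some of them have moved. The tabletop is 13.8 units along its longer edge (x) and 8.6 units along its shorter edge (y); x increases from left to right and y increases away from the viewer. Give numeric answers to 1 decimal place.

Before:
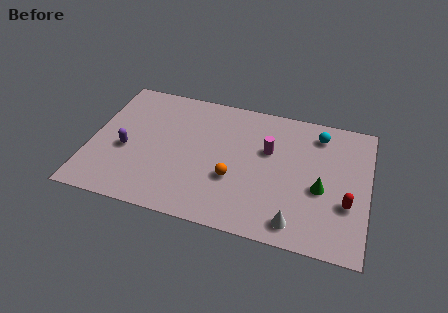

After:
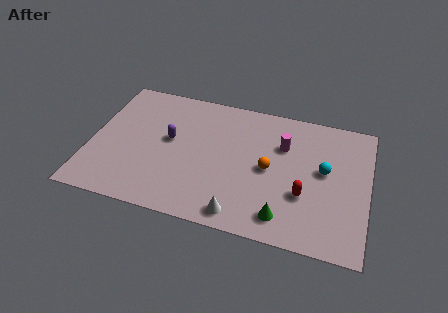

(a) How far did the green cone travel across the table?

2.8

From (11.5, 3.6) to (9.8, 1.4), the green cone covered √(1.7² + 2.2²) ≈ 2.8 units.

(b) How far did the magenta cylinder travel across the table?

0.9

From (8.8, 5.4) to (9.5, 5.9), the magenta cylinder covered √(0.7² + 0.5²) ≈ 0.9 units.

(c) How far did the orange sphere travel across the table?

2.0

The orange sphere moved from about (7.2, 3.1) to (8.9, 4.2), a distance of √(1.7² + 1.1²) ≈ 2.0.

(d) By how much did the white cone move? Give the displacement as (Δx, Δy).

(-2.7, -0.2)

From the two frames, the white cone sits at roughly (10.4, 1.2) before and (7.7, 1.0) after.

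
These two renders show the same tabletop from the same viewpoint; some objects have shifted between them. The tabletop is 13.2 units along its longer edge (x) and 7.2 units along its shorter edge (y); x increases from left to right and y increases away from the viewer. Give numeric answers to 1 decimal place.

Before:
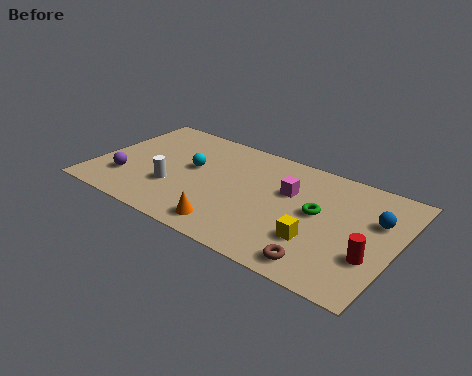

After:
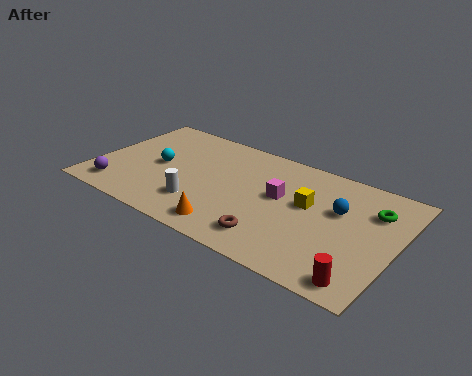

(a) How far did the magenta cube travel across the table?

0.6

The magenta cube was near (8.4, 4.6) before and (8.1, 4.1) after, so it travelled √(0.3² + 0.5²) ≈ 0.6 units.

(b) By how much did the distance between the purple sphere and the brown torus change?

-2.1

The distance was about 9.0 in the first image and 6.9 in the second, so they moved 2.1 units closer together.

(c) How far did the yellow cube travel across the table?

2.1

The yellow cube was near (10.0, 2.2) before and (9.3, 4.2) after, so it travelled √(0.7² + 2.0²) ≈ 2.1 units.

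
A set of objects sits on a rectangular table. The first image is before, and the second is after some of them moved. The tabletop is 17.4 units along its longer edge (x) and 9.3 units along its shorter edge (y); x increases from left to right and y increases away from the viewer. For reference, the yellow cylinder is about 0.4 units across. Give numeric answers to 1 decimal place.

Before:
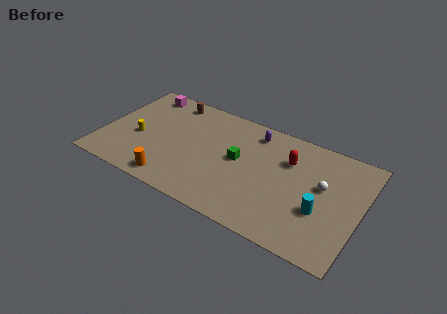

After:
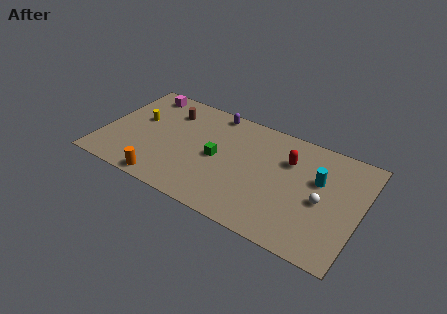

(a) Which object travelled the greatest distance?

the purple capsule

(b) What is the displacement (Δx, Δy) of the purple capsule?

(-2.9, 0.6)

The purple capsule was at about (9.9, 7.8) and moved to about (7.0, 8.4).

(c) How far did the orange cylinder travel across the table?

0.6

The orange cylinder moved from about (5.2, 1.2) to (4.7, 0.9), a distance of √(0.5² + 0.3²) ≈ 0.6.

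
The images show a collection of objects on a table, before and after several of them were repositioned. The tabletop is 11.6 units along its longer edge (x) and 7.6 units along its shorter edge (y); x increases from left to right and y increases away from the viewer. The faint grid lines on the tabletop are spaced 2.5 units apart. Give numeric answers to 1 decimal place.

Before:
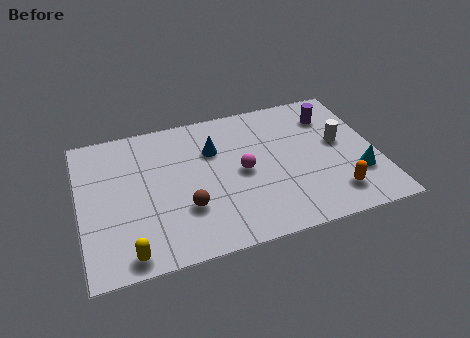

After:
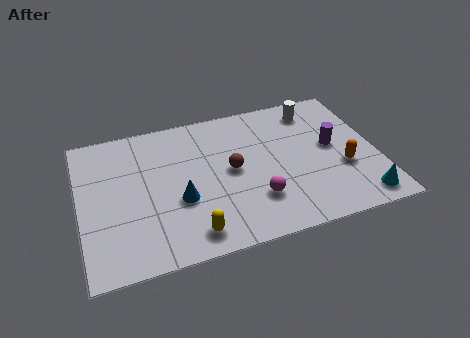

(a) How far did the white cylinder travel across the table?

2.2

The white cylinder was near (10.2, 4.2) before and (9.4, 6.3) after, so it travelled √(0.8² + 2.1²) ≈ 2.2 units.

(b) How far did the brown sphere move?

2.4

The brown sphere was near (4.0, 2.4) before and (5.9, 3.9) after, so it travelled √(1.9² + 1.5²) ≈ 2.4 units.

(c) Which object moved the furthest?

the blue cone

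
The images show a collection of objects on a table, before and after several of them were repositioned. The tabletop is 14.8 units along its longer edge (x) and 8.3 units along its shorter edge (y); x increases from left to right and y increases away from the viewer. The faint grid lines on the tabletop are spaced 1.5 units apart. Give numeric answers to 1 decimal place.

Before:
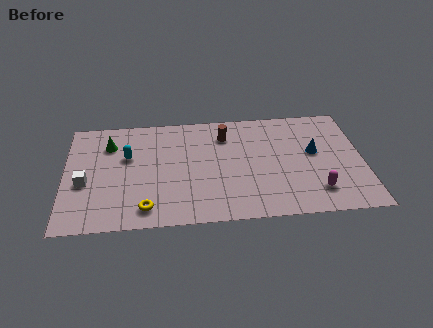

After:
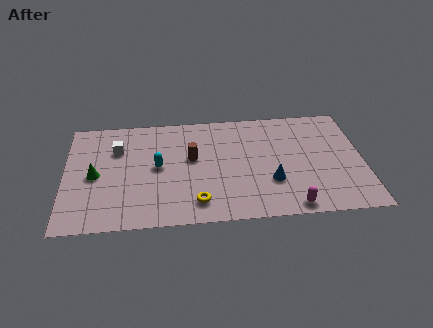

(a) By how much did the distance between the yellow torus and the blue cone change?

-5.2

They were about 9.1 units apart before and 3.9 after — 5.2 units closer together.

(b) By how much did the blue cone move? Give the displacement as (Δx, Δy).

(-2.2, -2.0)

The blue cone was at about (12.4, 4.7) and moved to about (10.2, 2.7).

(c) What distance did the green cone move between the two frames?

2.4

The green cone moved from about (2.2, 6.2) to (1.5, 3.9), a distance of √(0.7² + 2.3²) ≈ 2.4.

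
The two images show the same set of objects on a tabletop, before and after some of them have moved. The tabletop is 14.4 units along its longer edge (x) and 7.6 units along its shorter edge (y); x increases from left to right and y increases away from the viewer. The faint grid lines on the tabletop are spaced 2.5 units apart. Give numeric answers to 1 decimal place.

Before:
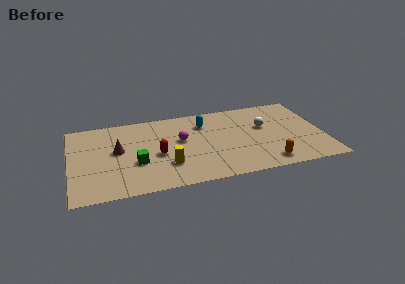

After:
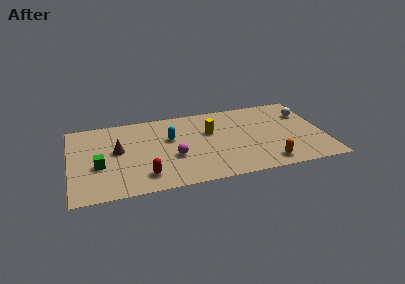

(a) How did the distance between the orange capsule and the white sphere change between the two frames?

+1.5

The distance was about 3.5 in the first image and 5.0 in the second, so they moved 1.5 units further apart.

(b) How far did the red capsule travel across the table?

2.0

The red capsule moved from about (4.9, 3.3) to (4.1, 1.5), a distance of √(0.8² + 1.8²) ≈ 2.0.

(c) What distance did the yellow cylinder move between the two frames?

3.7

The yellow cylinder moved from about (5.4, 2.2) to (8.0, 4.8), a distance of √(2.6² + 2.6²) ≈ 3.7.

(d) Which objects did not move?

the orange capsule and the brown cone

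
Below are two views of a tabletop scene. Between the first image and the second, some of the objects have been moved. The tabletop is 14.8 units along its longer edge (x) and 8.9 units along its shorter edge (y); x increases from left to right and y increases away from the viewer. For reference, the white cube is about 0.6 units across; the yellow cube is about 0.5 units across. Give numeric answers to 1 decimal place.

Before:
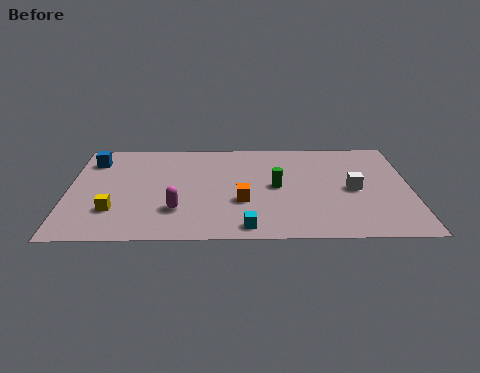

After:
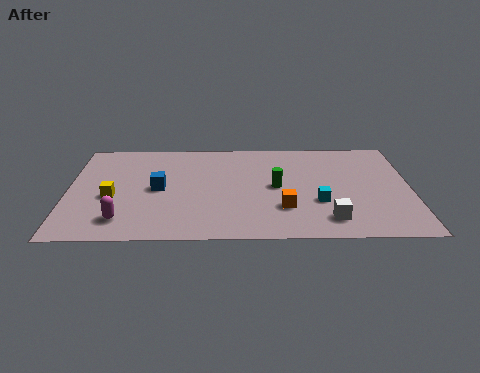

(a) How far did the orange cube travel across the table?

1.9

From (7.5, 3.2) to (9.3, 2.6), the orange cube covered √(1.8² + 0.6²) ≈ 1.9 units.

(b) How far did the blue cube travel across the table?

3.9

The blue cube moved from about (1.0, 7.0) to (3.9, 4.4), a distance of √(2.9² + 2.6²) ≈ 3.9.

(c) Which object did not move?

the green cylinder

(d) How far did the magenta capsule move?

2.4

The magenta capsule moved from about (4.7, 2.5) to (2.4, 1.7), a distance of √(2.3² + 0.8²) ≈ 2.4.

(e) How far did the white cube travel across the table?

2.8

The white cube was near (12.3, 4.2) before and (11.2, 1.6) after, so it travelled √(1.1² + 2.6²) ≈ 2.8 units.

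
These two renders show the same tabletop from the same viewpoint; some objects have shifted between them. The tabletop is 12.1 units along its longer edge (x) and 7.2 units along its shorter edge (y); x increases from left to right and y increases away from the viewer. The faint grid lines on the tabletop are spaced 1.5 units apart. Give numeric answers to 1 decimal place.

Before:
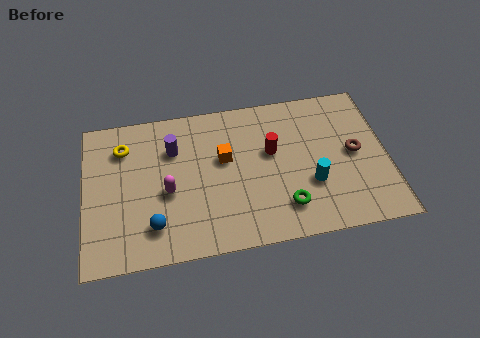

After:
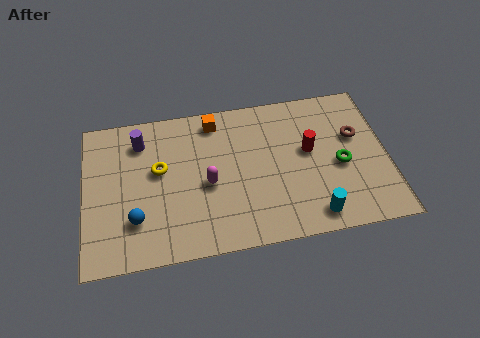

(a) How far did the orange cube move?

1.9

The orange cube moved from about (5.6, 4.3) to (5.3, 6.2), a distance of √(0.3² + 1.9²) ≈ 1.9.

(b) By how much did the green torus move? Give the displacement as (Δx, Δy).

(2.3, 1.6)

From the two frames, the green torus sits at roughly (7.9, 1.6) before and (10.2, 3.2) after.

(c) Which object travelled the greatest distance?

the green torus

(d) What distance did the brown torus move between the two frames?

0.8

The brown torus moved from about (10.8, 3.7) to (10.9, 4.5), a distance of √(0.1² + 0.8²) ≈ 0.8.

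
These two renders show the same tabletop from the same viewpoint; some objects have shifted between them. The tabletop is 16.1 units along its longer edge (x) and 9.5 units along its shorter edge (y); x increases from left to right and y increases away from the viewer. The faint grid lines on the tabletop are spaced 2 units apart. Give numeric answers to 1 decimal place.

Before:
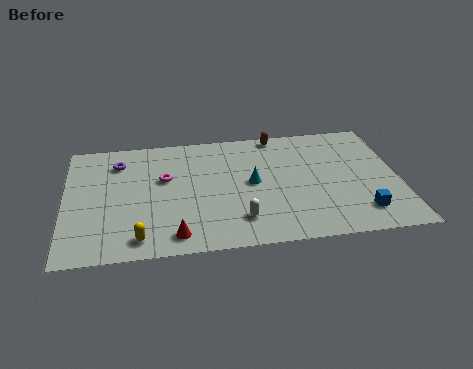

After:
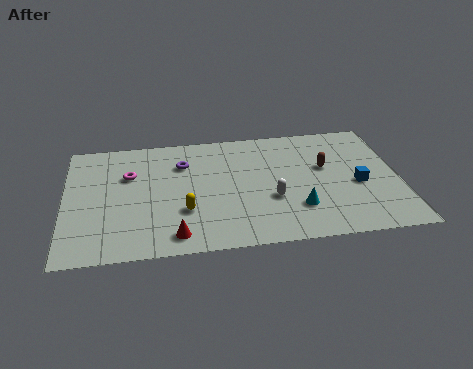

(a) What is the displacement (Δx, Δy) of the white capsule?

(1.6, 1.4)

From the two frames, the white capsule sits at roughly (8.3, 2.1) before and (9.9, 3.5) after.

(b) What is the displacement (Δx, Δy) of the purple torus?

(3.1, -0.5)

From the two frames, the purple torus sits at roughly (2.6, 7.4) before and (5.7, 6.9) after.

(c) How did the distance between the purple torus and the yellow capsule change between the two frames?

-2.4

The distance was about 6.2 in the first image and 3.8 in the second, so they moved 2.4 units closer together.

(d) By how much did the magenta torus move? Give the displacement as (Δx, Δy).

(-1.7, 0.5)

From the two frames, the magenta torus sits at roughly (4.8, 5.8) before and (3.1, 6.3) after.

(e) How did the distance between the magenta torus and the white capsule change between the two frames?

+2.3

Before: roughly 5.1 units apart; after: 7.4. That's 2.3 units further apart.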